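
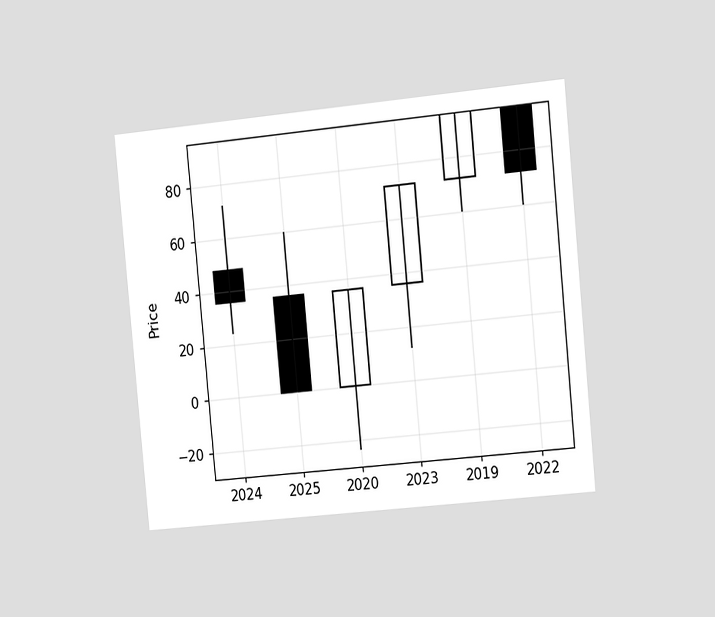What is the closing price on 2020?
36

The chart is tilted about 5° counter-clockwise and viewed slightly from the right. The 2020 candle closes at 36.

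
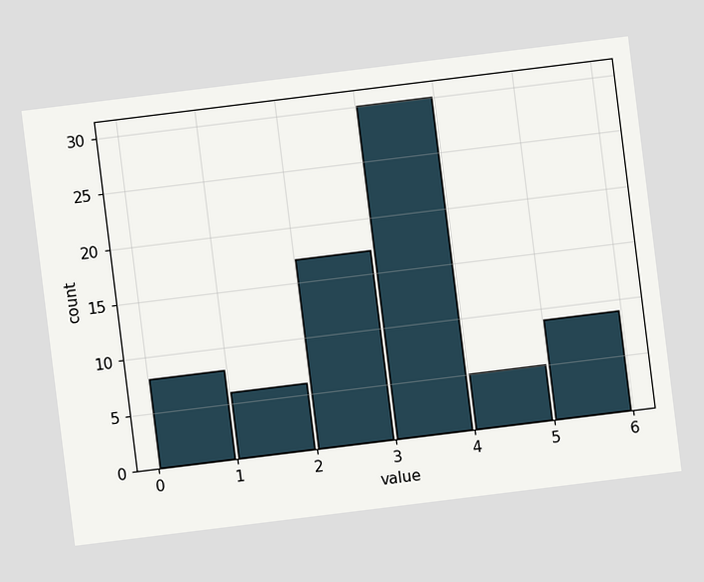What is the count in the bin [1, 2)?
The chart is tilted about 7° counter-clockwise. The [1, 2) bin has height 6.

6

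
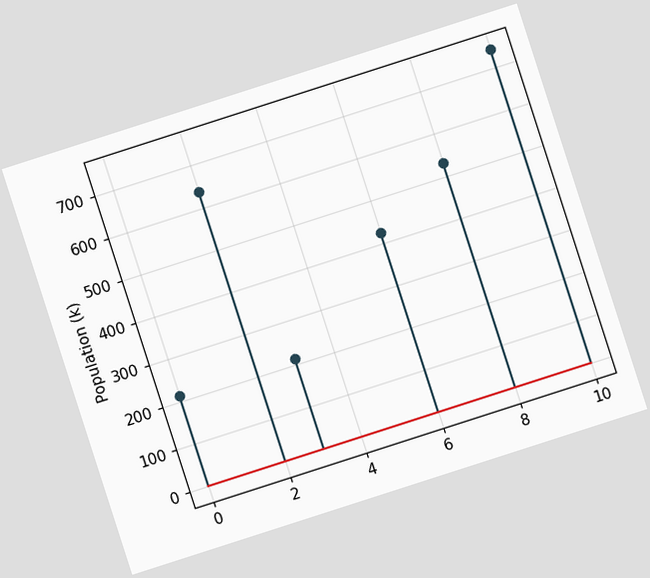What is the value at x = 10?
742k

The chart is tilted about 18° counter-clockwise. The stem at x=10 reaches 742k.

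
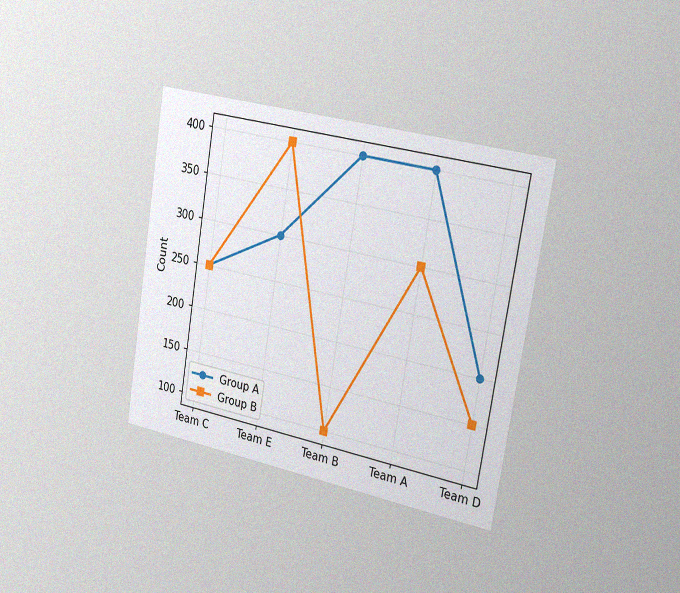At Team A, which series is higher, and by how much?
The chart is tilted about 9° clockwise and viewed slightly from the right, with some photo noise. At Team A, Group A sits above the other line by 100.

Group A, by 100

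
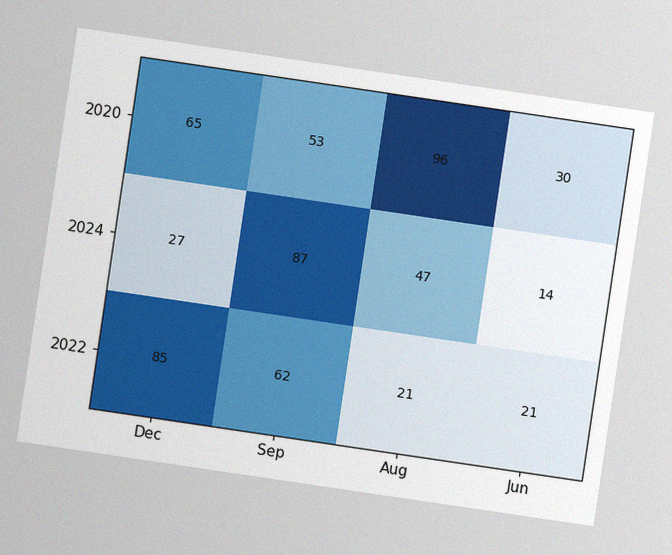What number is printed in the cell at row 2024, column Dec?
27

The chart is tilted about 8° clockwise, with some photo noise. The (2024, Dec) cell reads 27.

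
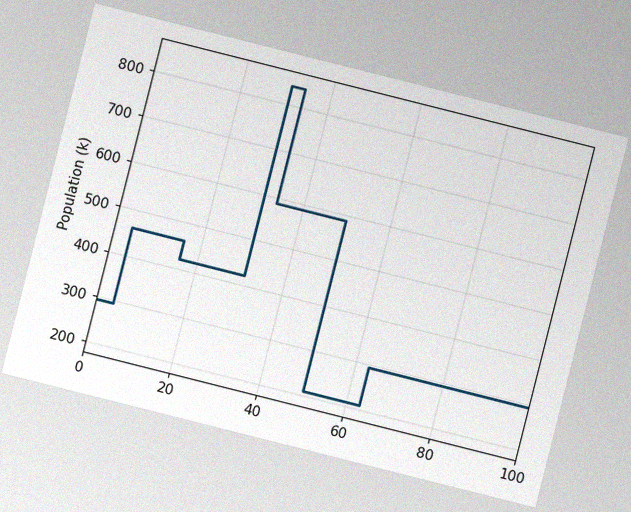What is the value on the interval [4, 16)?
462k

The chart is tilted about 14° clockwise, with some photo noise. On [4, 16) the step sits at 462k.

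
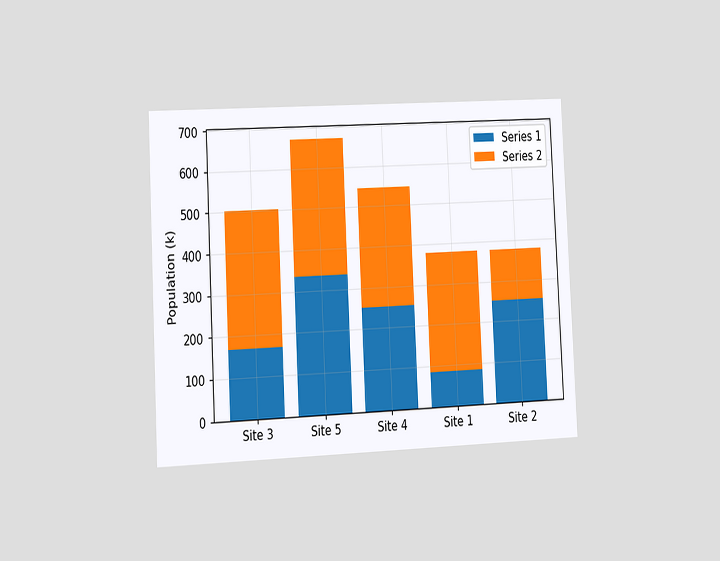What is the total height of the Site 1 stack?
378k

The chart is tilted about 3° counter-clockwise and viewed slightly from the left. The Site 1 stack's top reaches 378k on the y-axis.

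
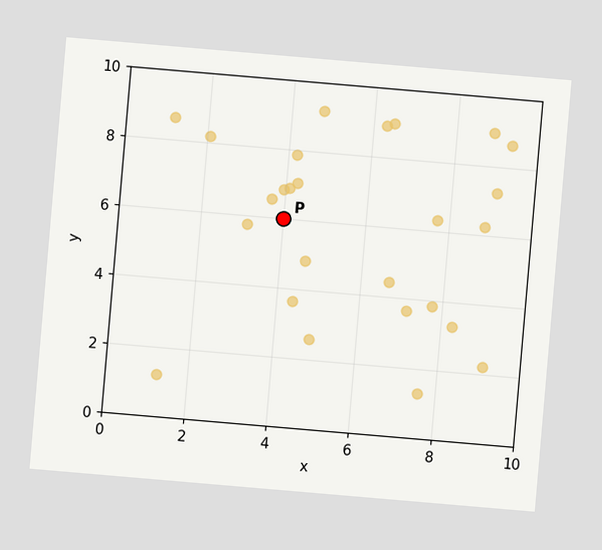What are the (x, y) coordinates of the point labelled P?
(4, 6)

The chart is tilted about 5° clockwise. Following the gridlines from P to each axis, P sits at (4, 6).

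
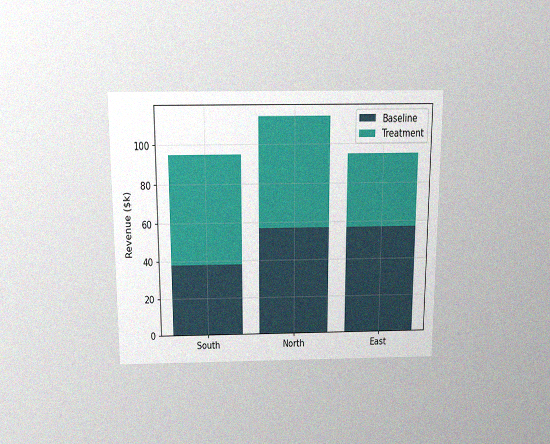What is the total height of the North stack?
$114k

The chart is viewed slightly from above, with some photo noise. The North stack's top reaches $114k on the y-axis.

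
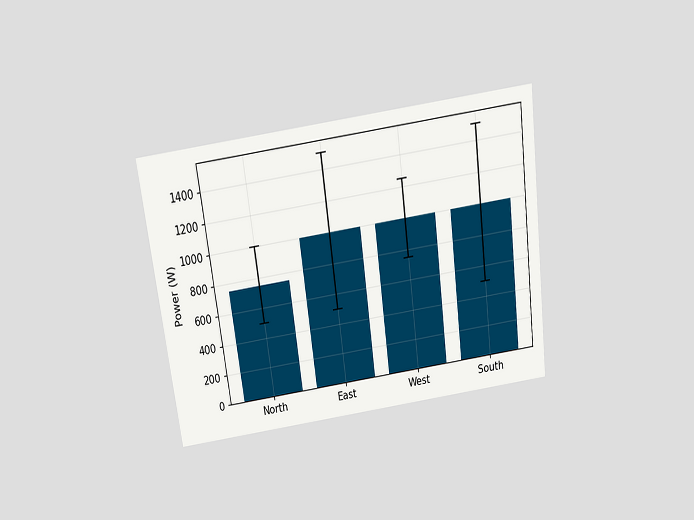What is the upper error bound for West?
1250W

The chart is tilted about 8° counter-clockwise and viewed slightly from above. The West bar's upper whisker reaches 1250W.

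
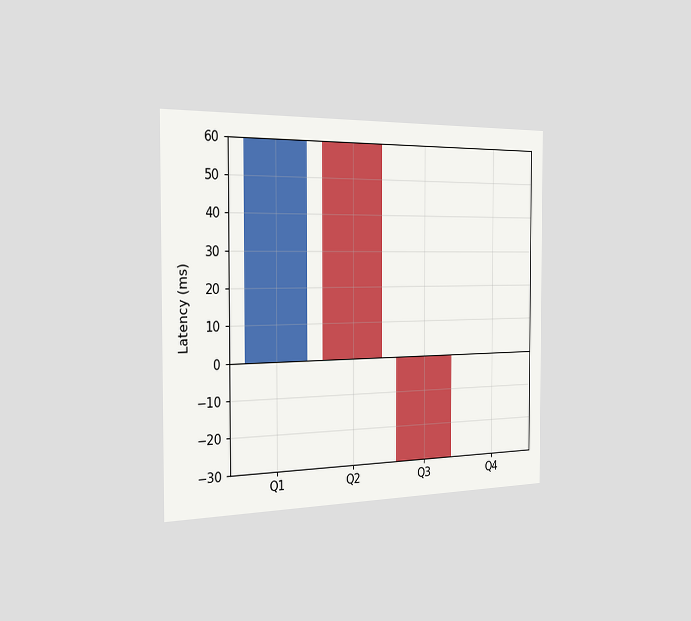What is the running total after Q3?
The chart is viewed slightly from the left. After Q3 the running total reaches -30ms.

-30ms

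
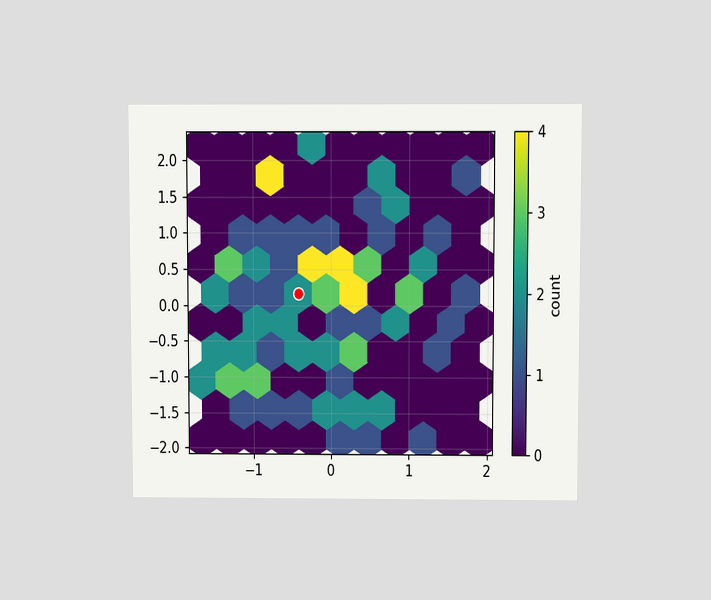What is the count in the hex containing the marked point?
The chart is viewed slightly from above. The marked hex reads 2 on the colorbar.

2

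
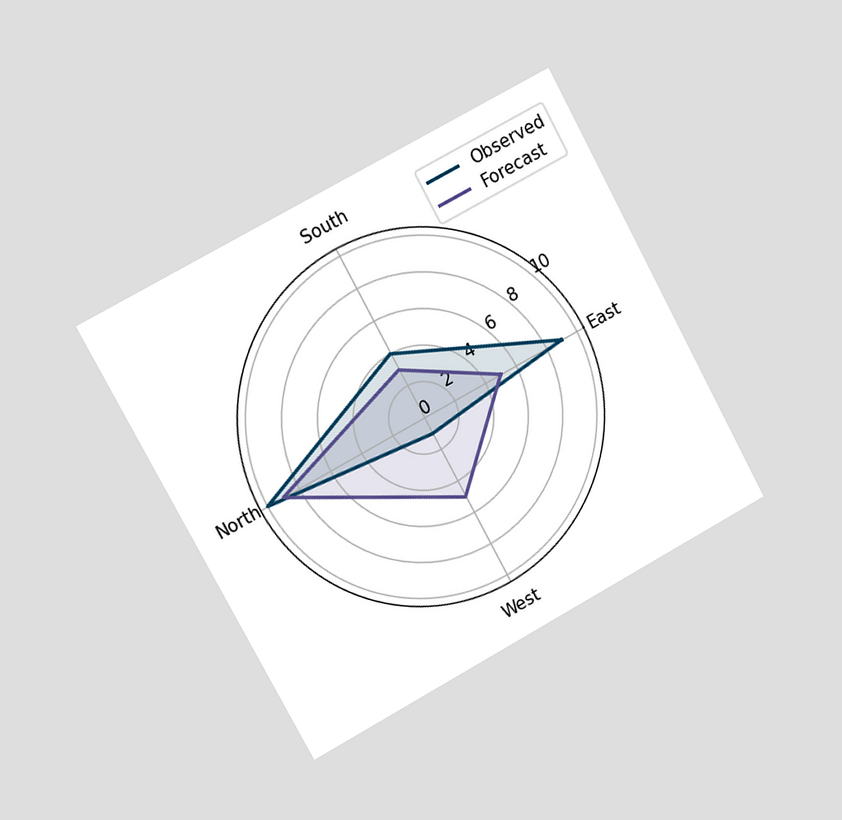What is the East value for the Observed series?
The chart is tilted about 28° counter-clockwise and viewed slightly from the left. On the East axis, Observed reaches 9.

9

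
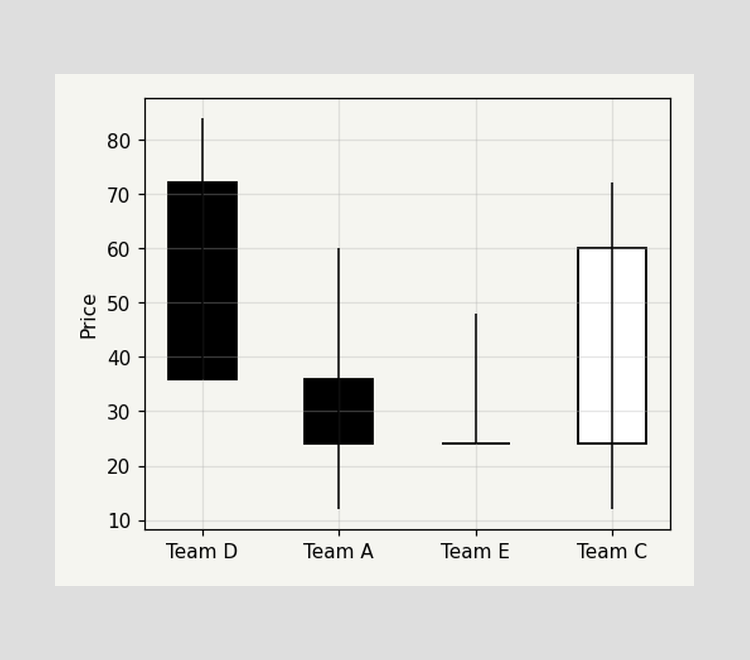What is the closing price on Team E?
The Team E candle closes at 24.

24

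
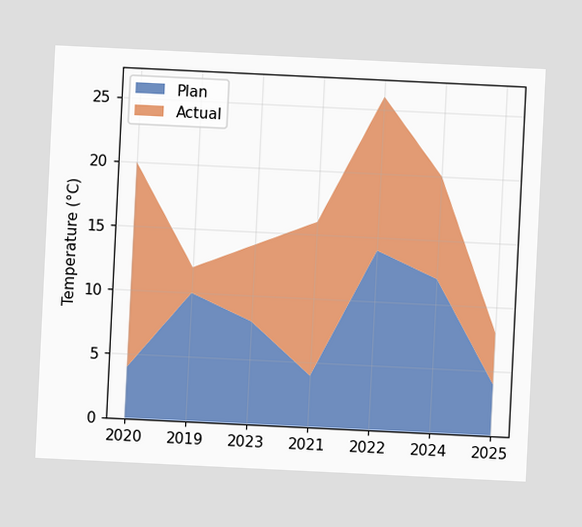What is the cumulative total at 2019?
The chart is tilted about 3° clockwise. The stacked total at 2019 reaches 12°C.

12°C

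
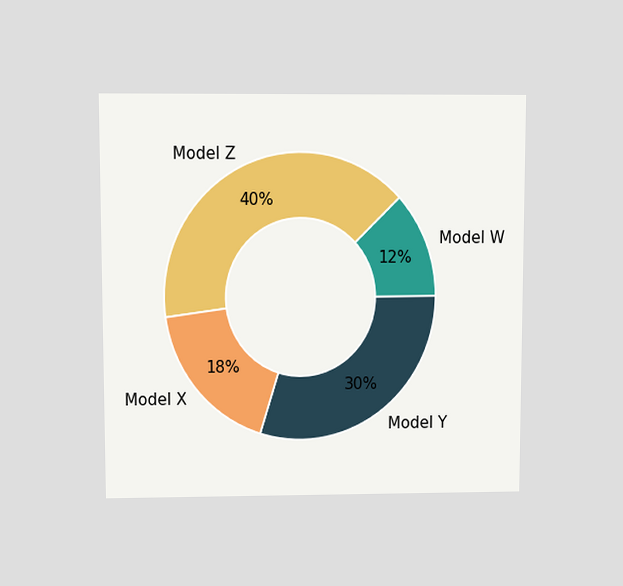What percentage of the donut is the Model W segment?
The chart is viewed slightly from above. The Model W segment takes up 12% of the ring.

12%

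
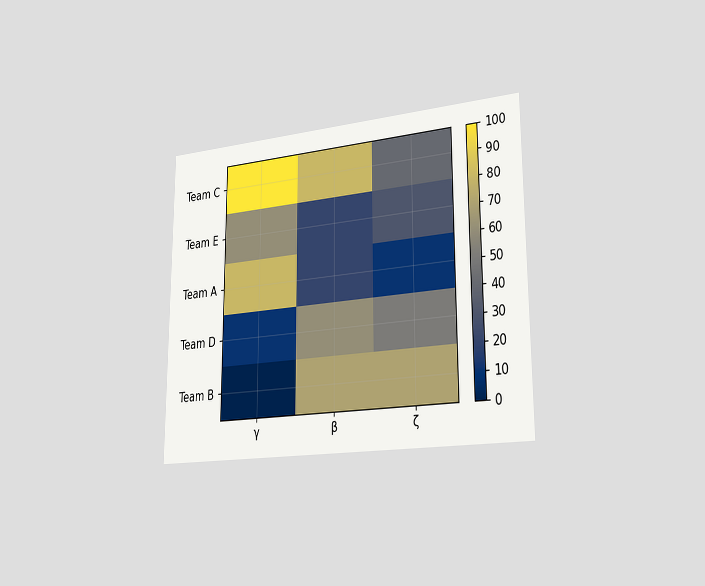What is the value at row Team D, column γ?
10

The chart is viewed slightly from the right. Matching cell (Team D, γ) against the colorbar gives 10.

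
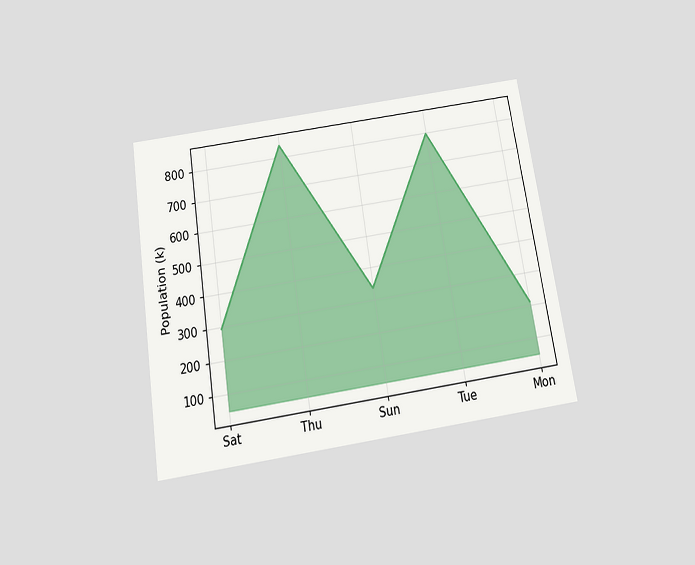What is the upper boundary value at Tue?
The chart is tilted about 9° counter-clockwise and viewed slightly from below. At Tue the upper boundary is at 798k.

798k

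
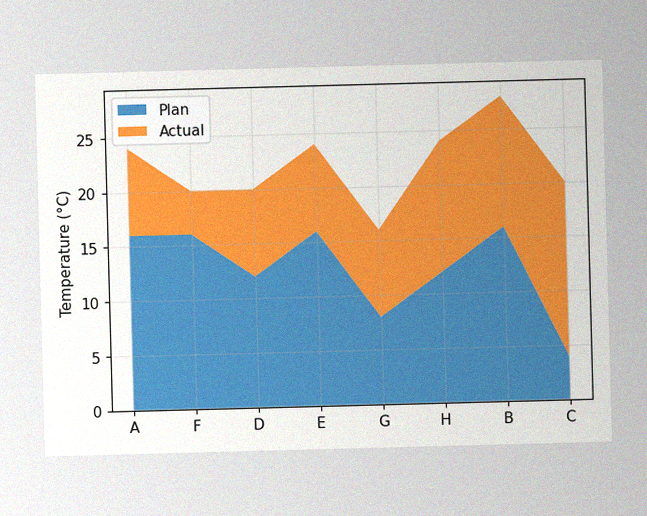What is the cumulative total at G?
The image has some photo noise and uneven lighting. The stacked total at G reaches 16°C.

16°C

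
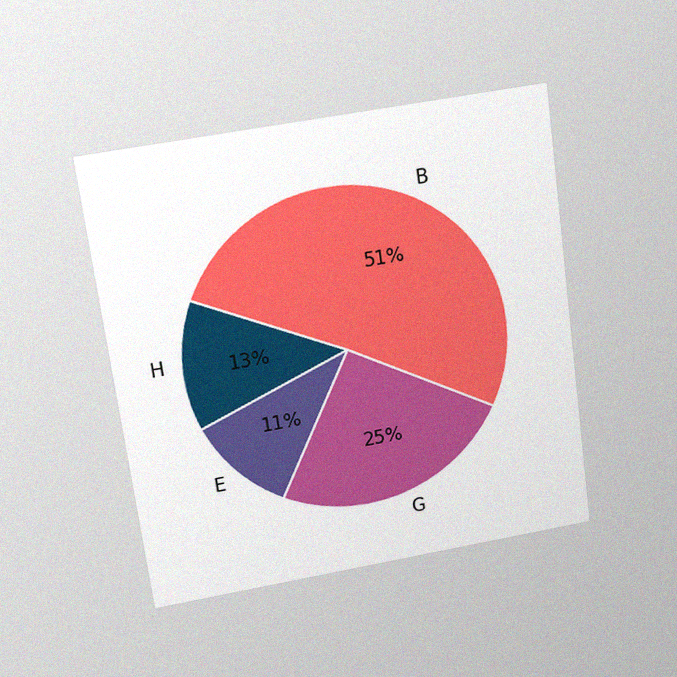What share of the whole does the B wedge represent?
51%

The chart is tilted about 8° counter-clockwise and viewed slightly from above, with some photo noise. The B slice takes up 51% of the pie.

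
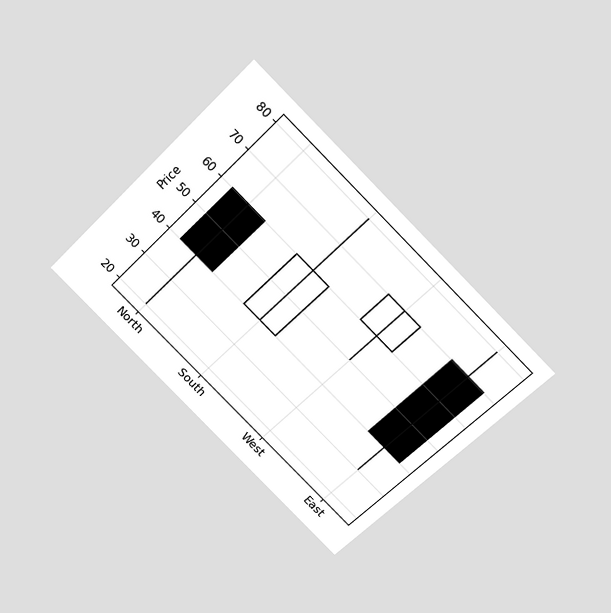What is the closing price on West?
The chart is tilted about 45° clockwise and viewed slightly from above. The West candle closes at 70.

70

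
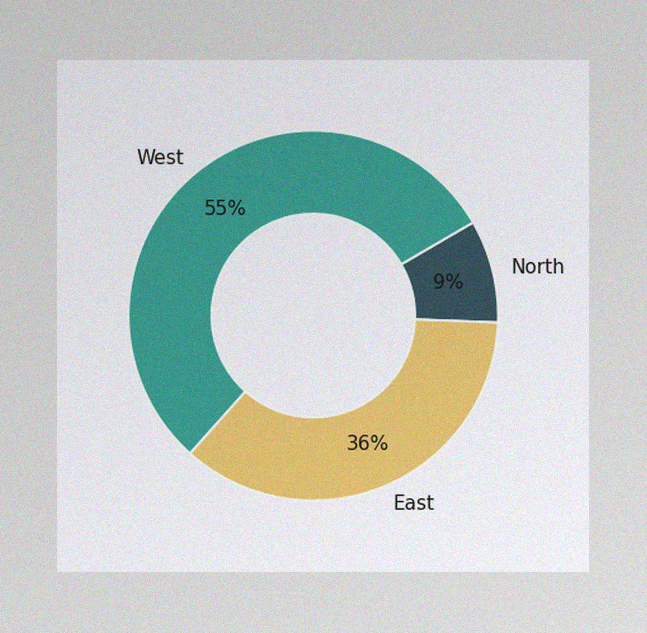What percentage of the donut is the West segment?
The image has some photo noise and uneven lighting. The West segment takes up 55% of the ring.

55%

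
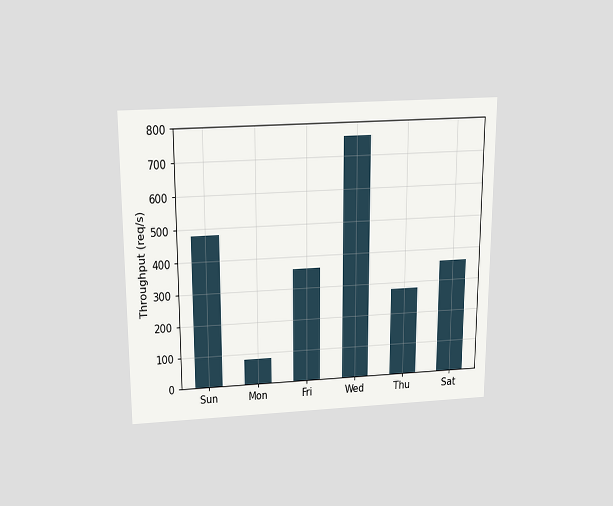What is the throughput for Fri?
360req/s

The chart is viewed slightly from above. Reading along the chart's y-axis, the Fri bar reaches 360req/s.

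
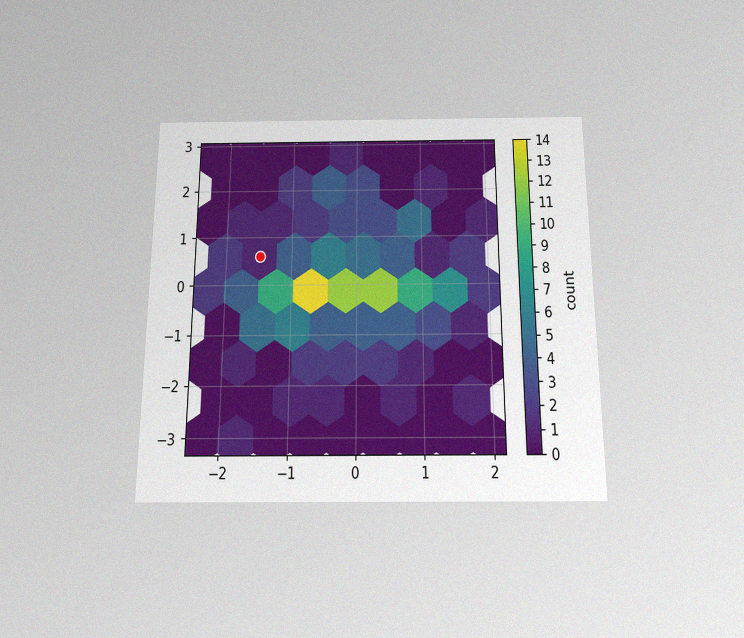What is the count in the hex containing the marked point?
1

The chart is viewed slightly from below, with some photo noise. The marked hex reads 1 on the colorbar.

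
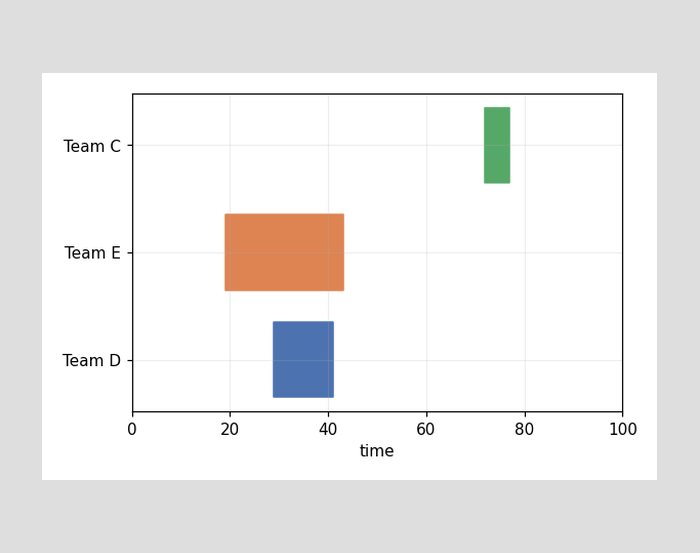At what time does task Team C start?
The Team C bar begins at t=72.

72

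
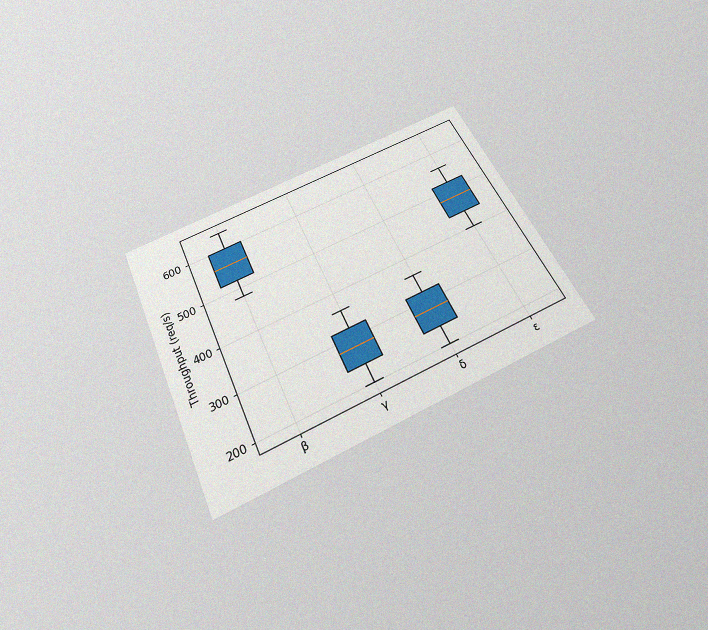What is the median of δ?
The chart is tilted about 25° counter-clockwise and viewed slightly from below, with some photo noise. The median line in the δ box sits at 280req/s.

280req/s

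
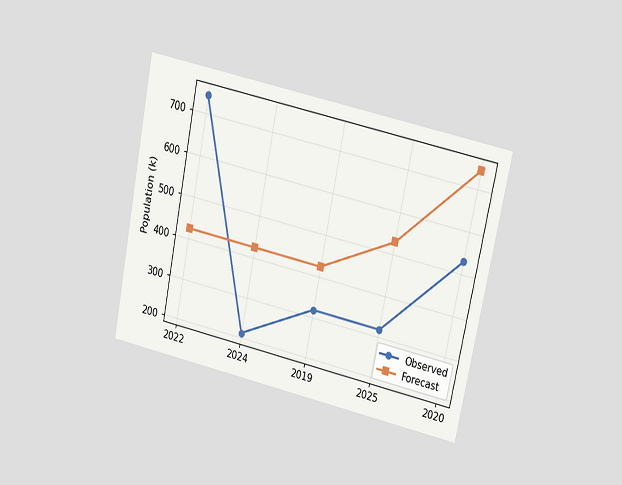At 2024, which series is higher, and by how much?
The chart is tilted about 12° clockwise and viewed at a slight angle. At 2024, Forecast sits above the other line by 212k.

Forecast, by 212k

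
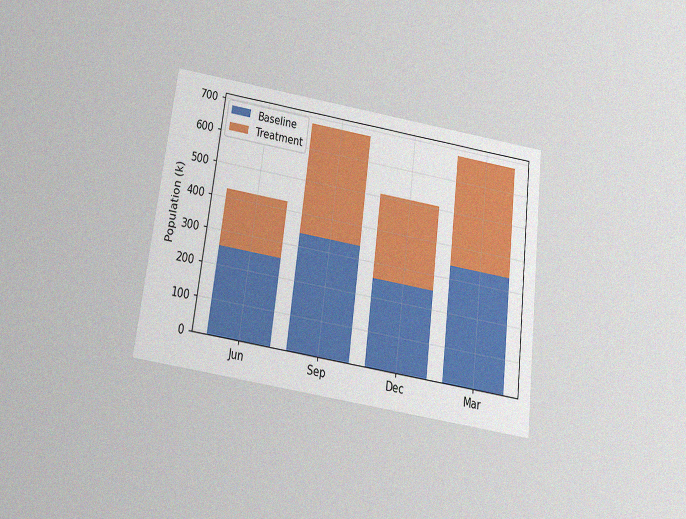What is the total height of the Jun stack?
The chart is tilted about 7° clockwise and viewed slightly from below, with some photo noise. The Jun stack's top reaches 425k on the y-axis.

425k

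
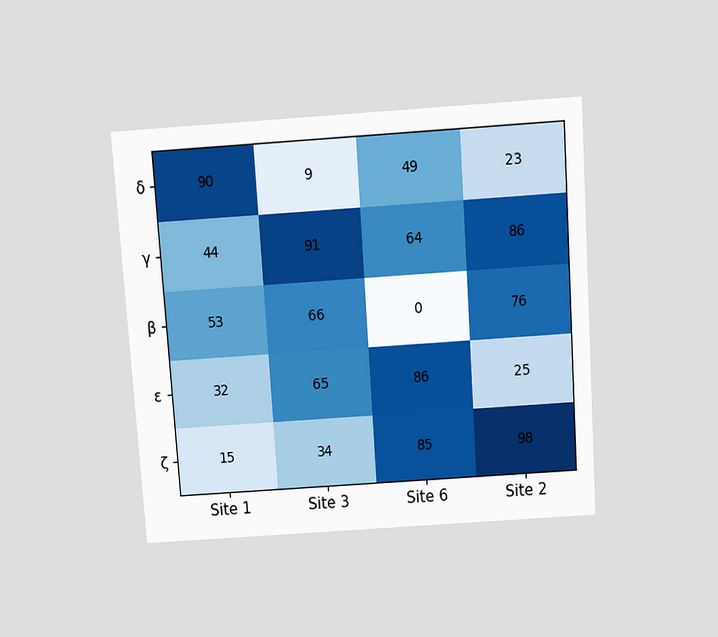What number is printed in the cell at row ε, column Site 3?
65

The chart is tilted about 4° counter-clockwise and viewed slightly from above. The (ε, Site 3) cell reads 65.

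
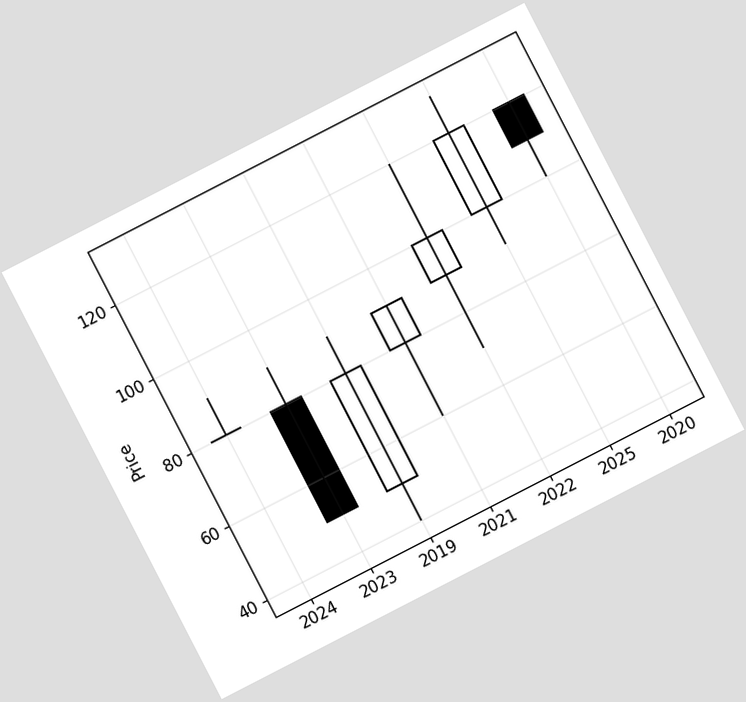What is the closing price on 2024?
The chart is tilted about 27° counter-clockwise. The 2024 candle closes at 80.

80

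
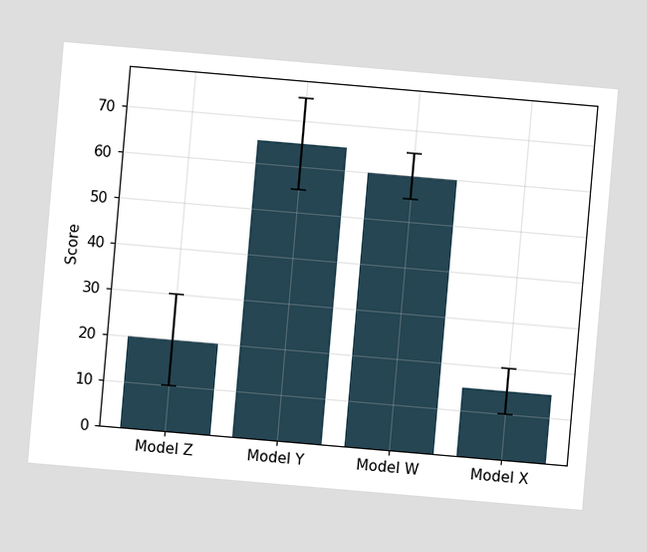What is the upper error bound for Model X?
The chart is tilted about 5° clockwise. The Model X bar's upper whisker reaches 20.

20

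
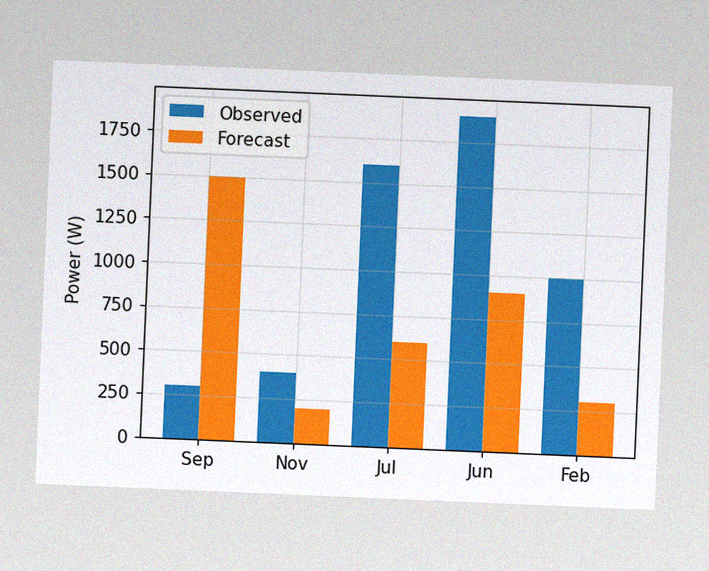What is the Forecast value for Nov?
The chart is tilted about 2° clockwise, with some photo noise. The Forecast bar at Nov reaches 200W on the y-axis.

200W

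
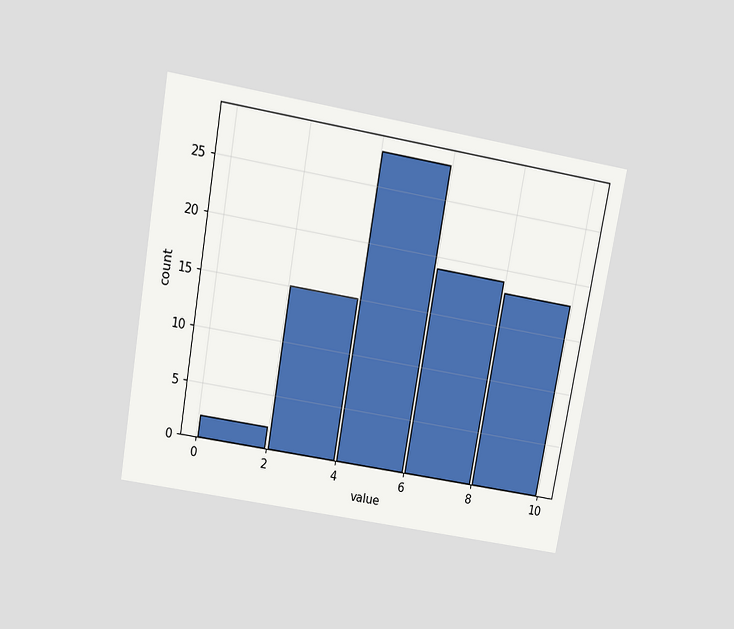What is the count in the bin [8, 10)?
18

The chart is tilted about 10° clockwise and viewed slightly from above. The [8, 10) bin has height 18.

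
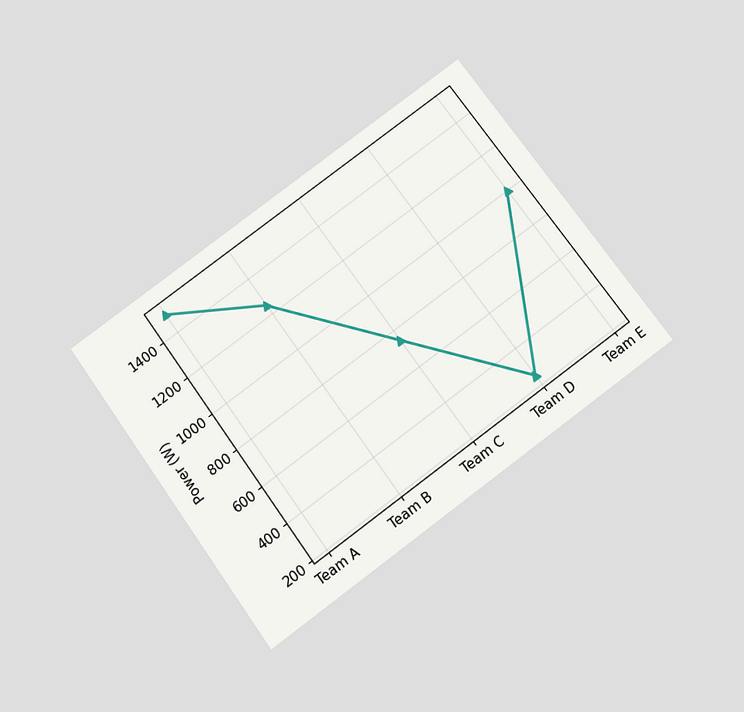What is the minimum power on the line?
250W

The chart is tilted about 36° counter-clockwise and viewed slightly from below. The lowest point is at Team D, and reading across to the y-axis gives 250W.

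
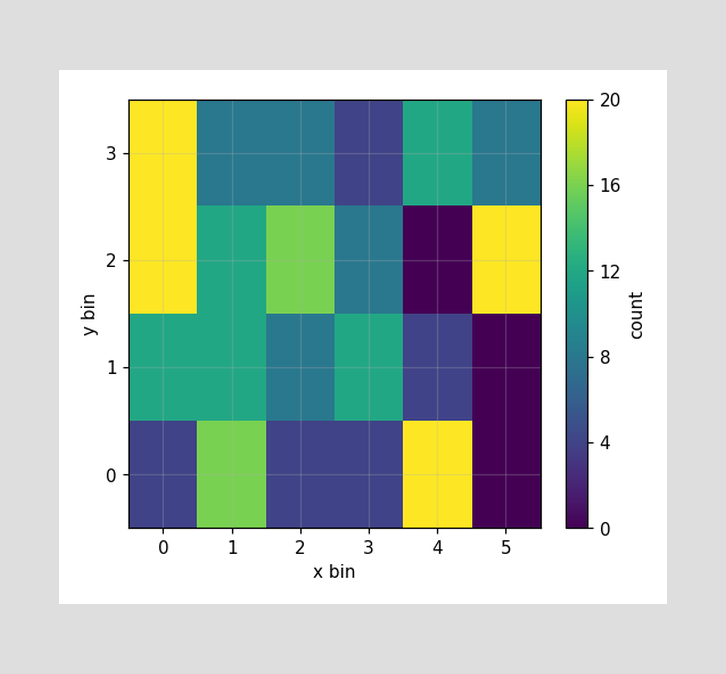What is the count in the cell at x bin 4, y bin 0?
20

Matching the cell (4, 0) against the colorbar gives 20.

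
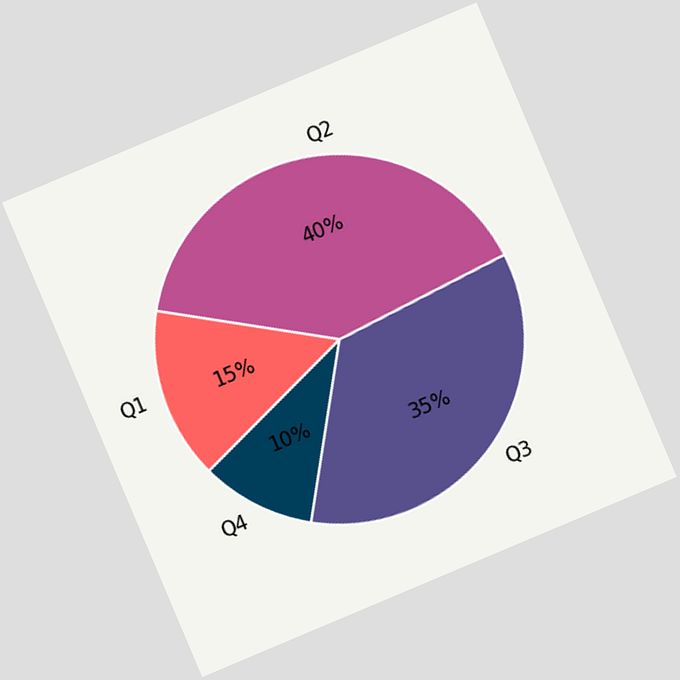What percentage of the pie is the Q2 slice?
The chart is tilted about 23° counter-clockwise. The Q2 slice takes up 40% of the pie.

40%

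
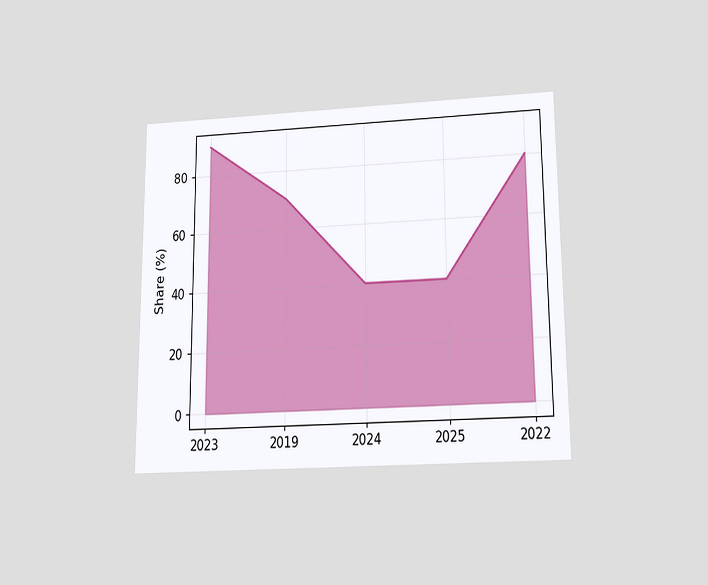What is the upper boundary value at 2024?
40%

The chart is viewed slightly from below. At 2024 the upper boundary is at 40%.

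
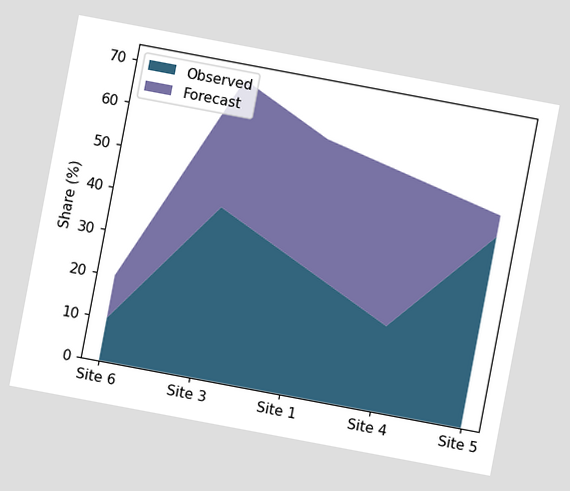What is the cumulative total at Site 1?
60%

The chart is tilted about 11° clockwise. The stacked total at Site 1 reaches 60%.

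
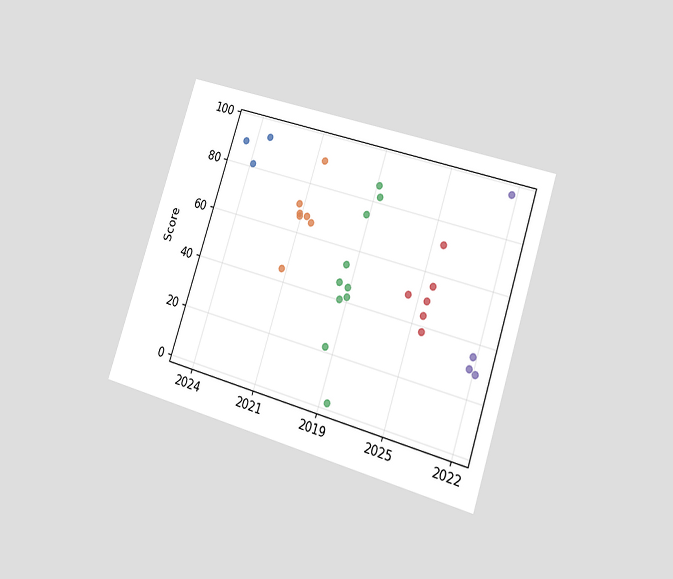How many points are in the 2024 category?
3

The chart is tilted about 18° clockwise and viewed slightly from the right. Counting the markers in the 2024 column gives 3.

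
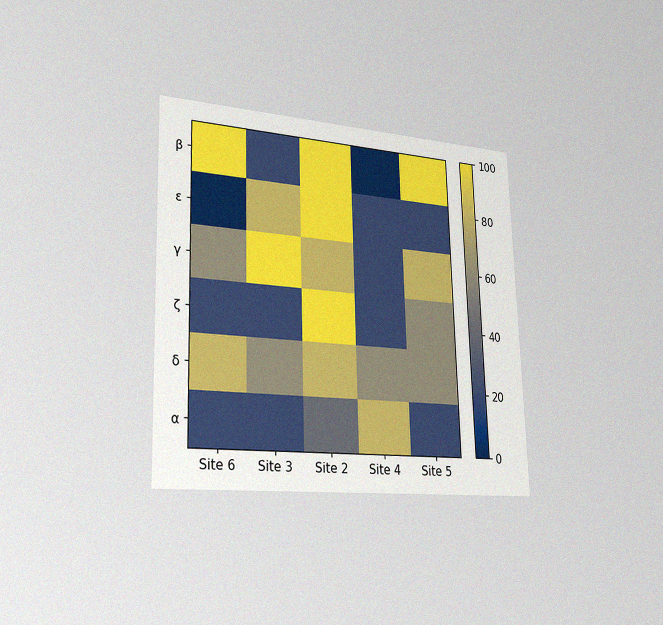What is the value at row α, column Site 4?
80

The chart is viewed slightly from the left, with some photo noise. Matching cell (α, Site 4) against the colorbar gives 80.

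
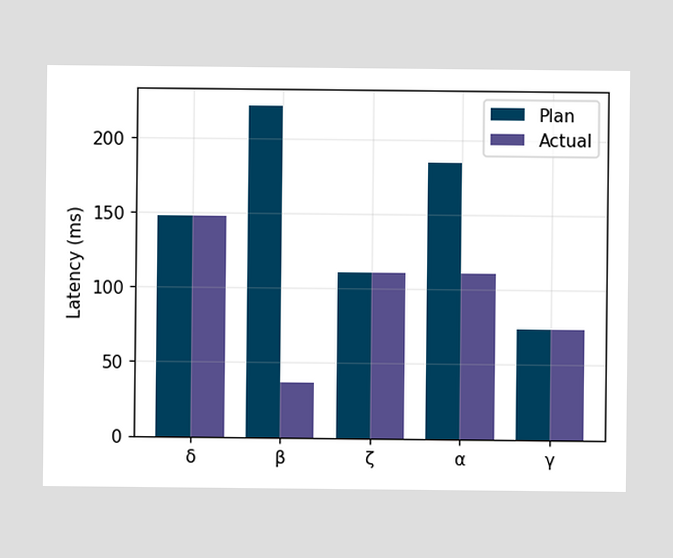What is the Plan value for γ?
74ms

The Plan bar at γ reaches 74ms on the y-axis.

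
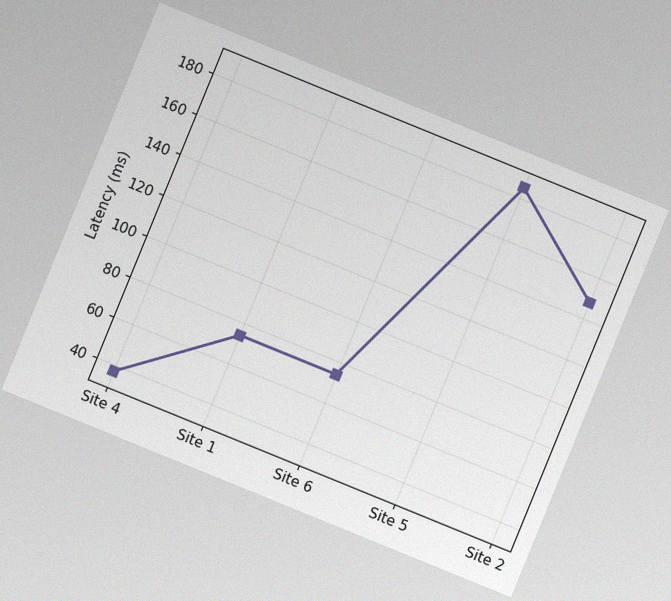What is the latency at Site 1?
74ms

The chart is tilted about 22° clockwise, with some photo noise. At Site 1, the line is at 74ms.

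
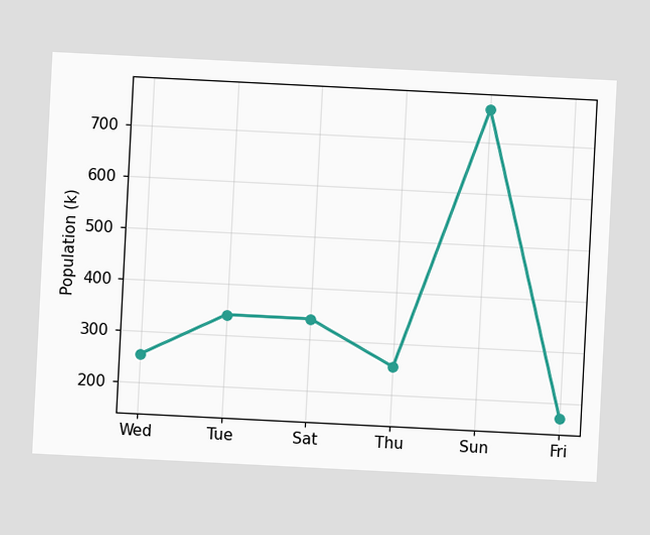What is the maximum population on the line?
765k

The chart is tilted about 3° clockwise. The highest point is at Sun, and reading across to the y-axis gives 765k.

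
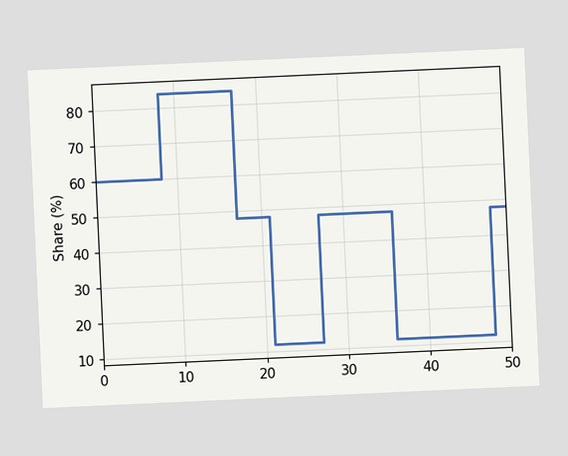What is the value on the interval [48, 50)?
48%

The chart is tilted about 3° counter-clockwise. On [48, 50) the step sits at 48%.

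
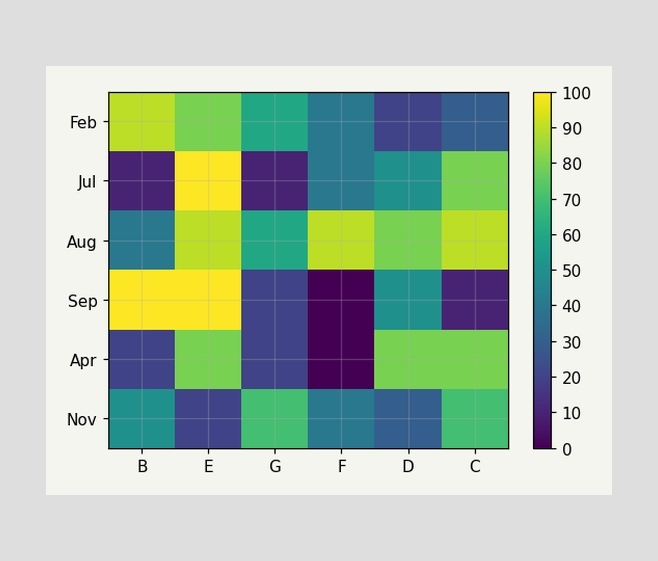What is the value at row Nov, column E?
20

Matching cell (Nov, E) against the colorbar gives 20.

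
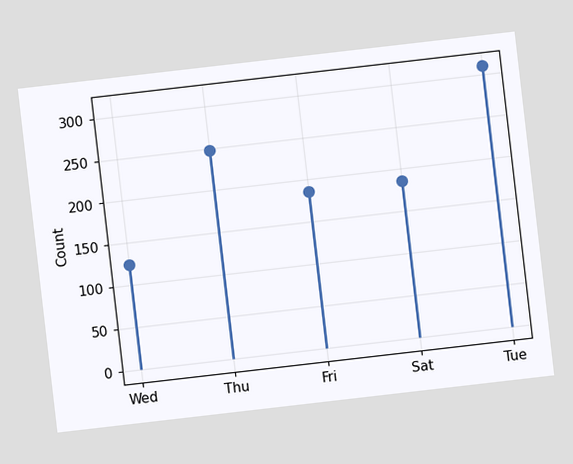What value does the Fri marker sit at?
The chart is tilted about 7° counter-clockwise. The Fri marker sits at 186.

186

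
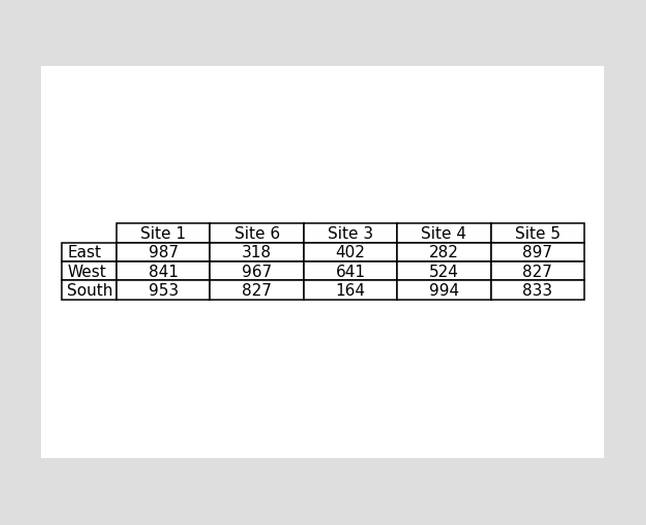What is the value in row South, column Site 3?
The (South, Site 3) cell reads 164.

164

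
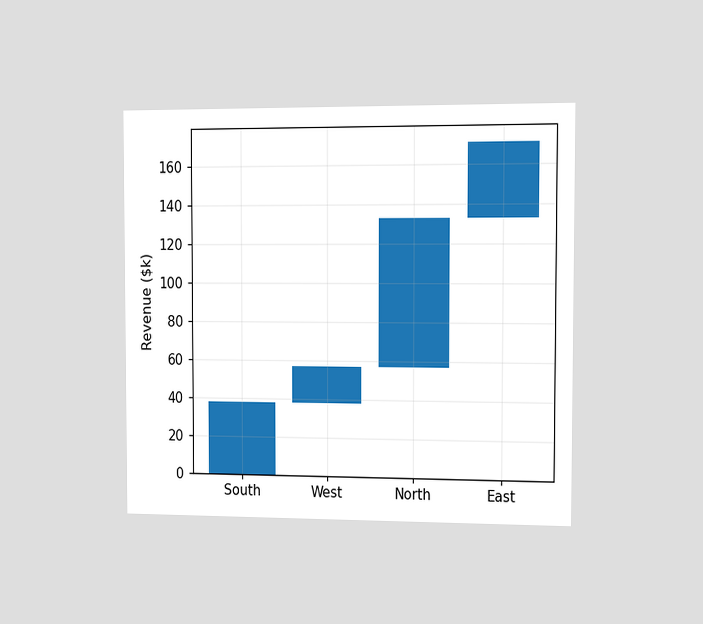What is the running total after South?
$38k

The chart is viewed slightly from the right. After South the running total reaches $38k.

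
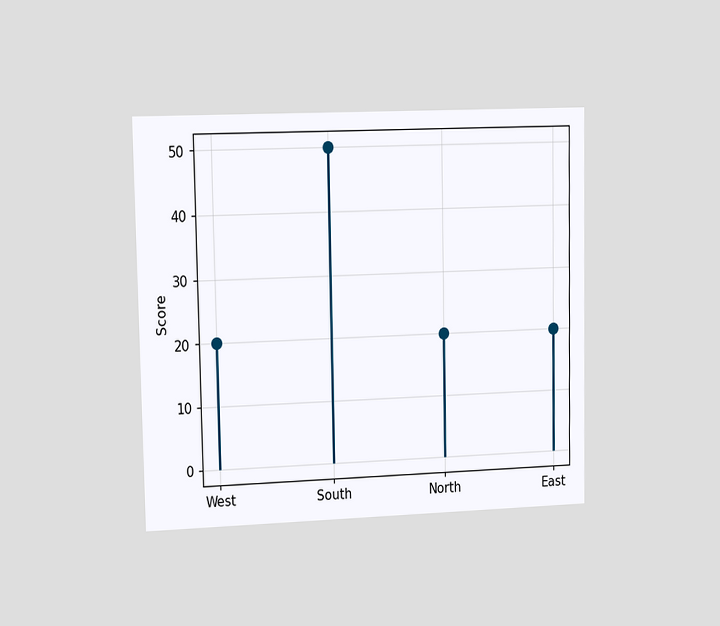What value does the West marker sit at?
The chart is viewed slightly from the left. The West marker sits at 20.

20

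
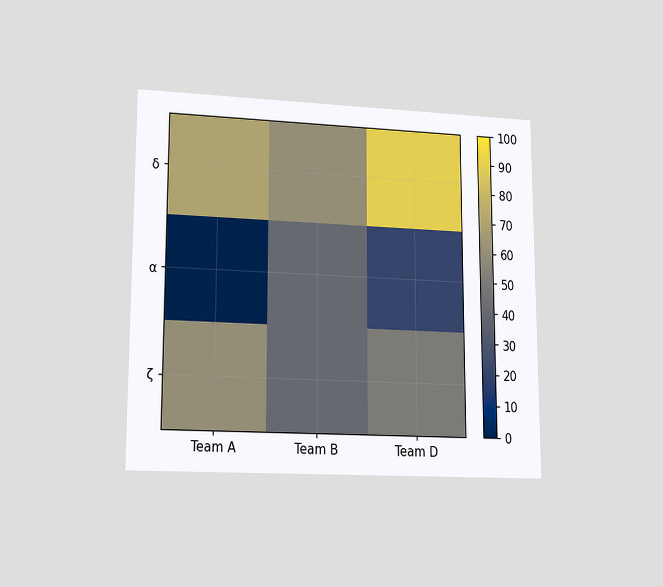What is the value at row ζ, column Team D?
The chart is viewed at a slight angle. Matching cell (ζ, Team D) against the colorbar gives 50.

50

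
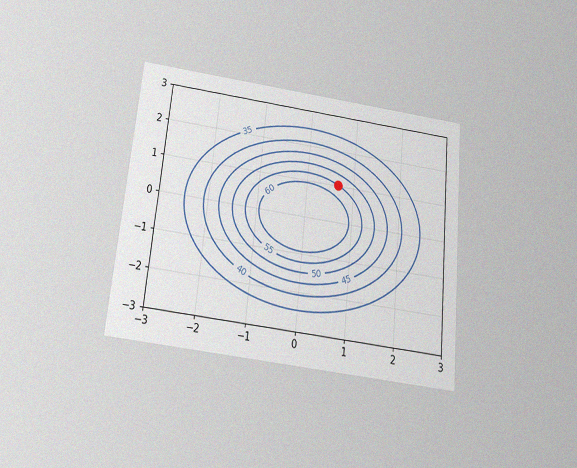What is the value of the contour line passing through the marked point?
55

The chart is tilted about 6° clockwise and viewed slightly from below, with some photo noise. The marked point sits on the contour labelled 55.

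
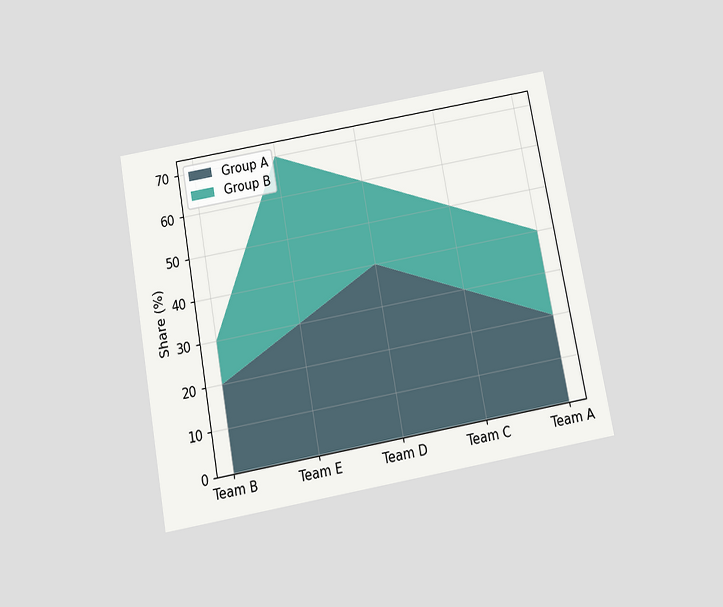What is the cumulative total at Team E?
The chart is tilted about 10° counter-clockwise and viewed slightly from below. The stacked total at Team E reaches 70%.

70%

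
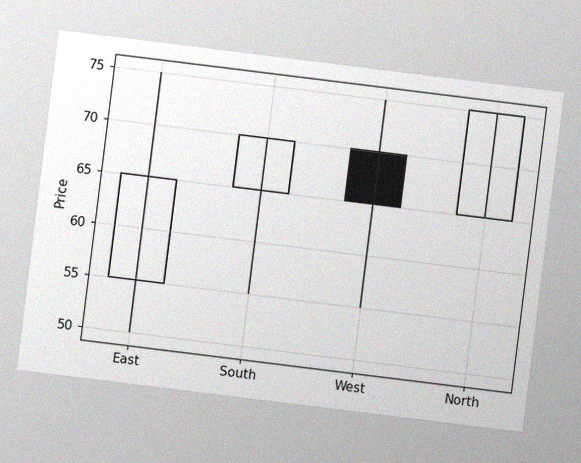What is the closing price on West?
65

The chart is tilted about 7° clockwise, with some photo noise. The West candle closes at 65.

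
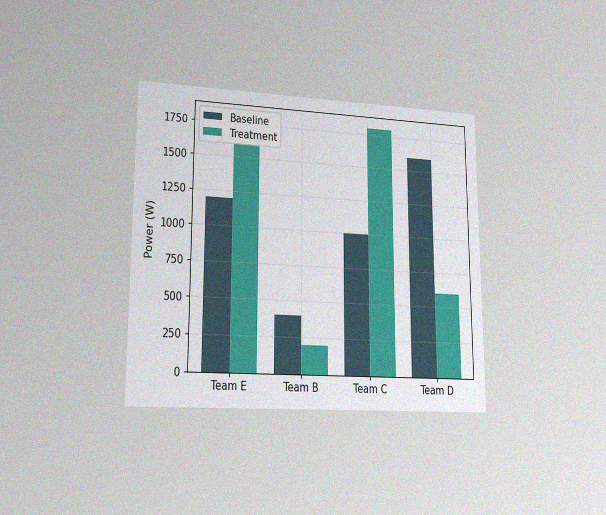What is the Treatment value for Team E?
1600W

The chart is viewed at a slight angle, with some photo noise. The Treatment bar at Team E reaches 1600W on the y-axis.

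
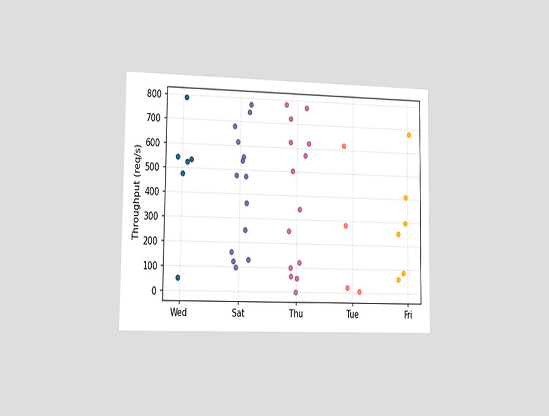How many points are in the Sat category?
14

The chart is viewed slightly from the left. Counting the markers in the Sat column gives 14.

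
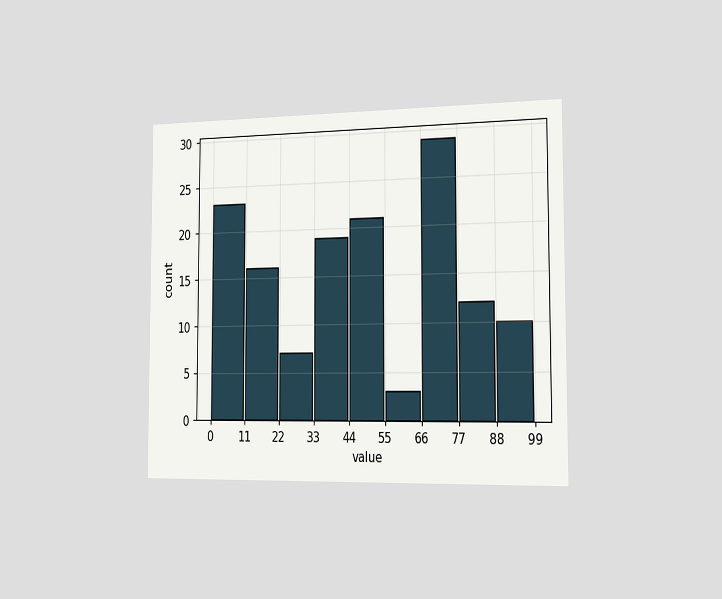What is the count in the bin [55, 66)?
The chart is viewed slightly from the right. The [55, 66) bin has height 3.

3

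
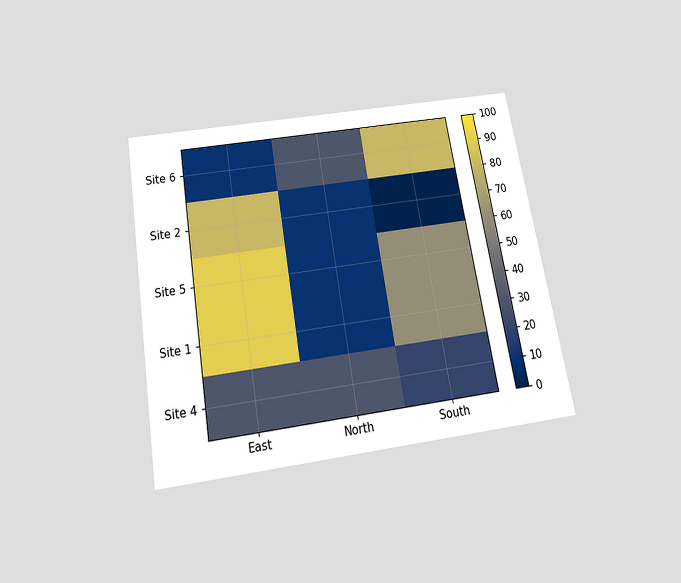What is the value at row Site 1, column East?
The chart is tilted about 9° counter-clockwise and viewed slightly from below. Matching cell (Site 1, East) against the colorbar gives 90.

90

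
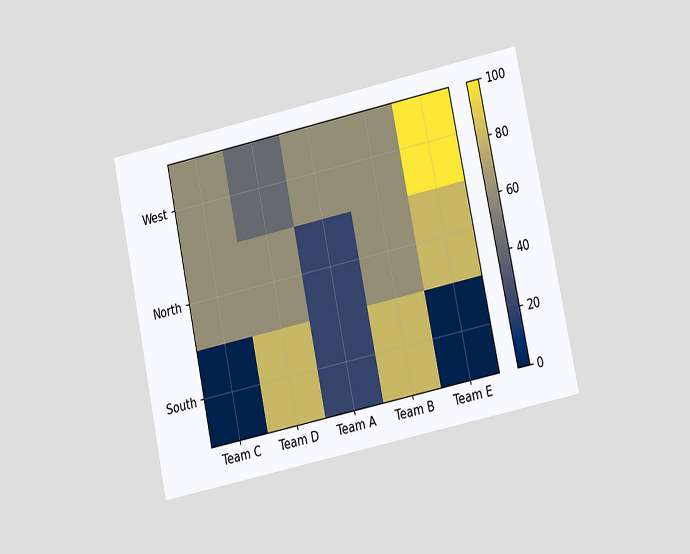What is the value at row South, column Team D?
The chart is tilted about 12° counter-clockwise and viewed at a slight angle. Matching cell (South, Team D) against the colorbar gives 80.

80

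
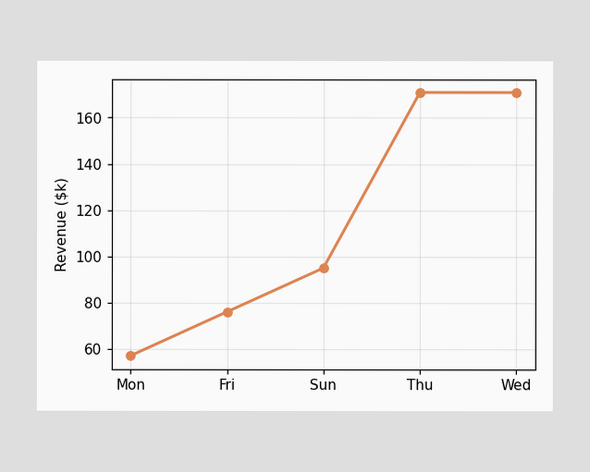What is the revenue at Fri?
At Fri, the line is at $76k.

$76k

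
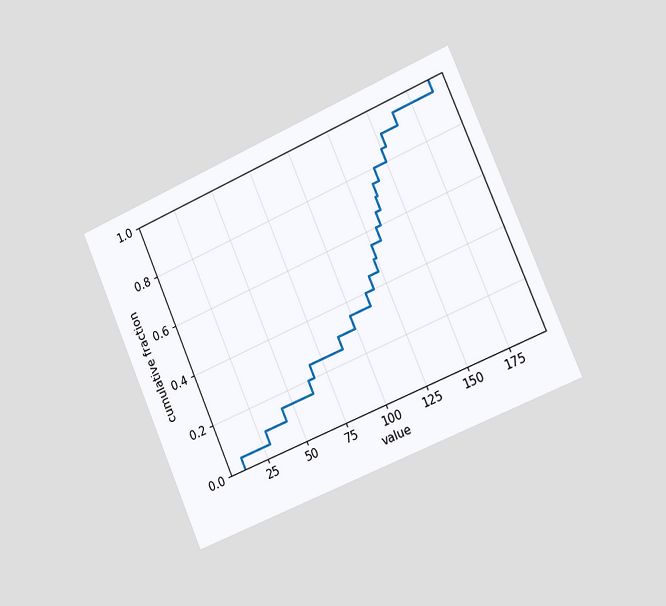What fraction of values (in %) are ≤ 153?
90%

The chart is tilted about 23° counter-clockwise and viewed slightly from the right. At x=153 the ECDF step is at 90%.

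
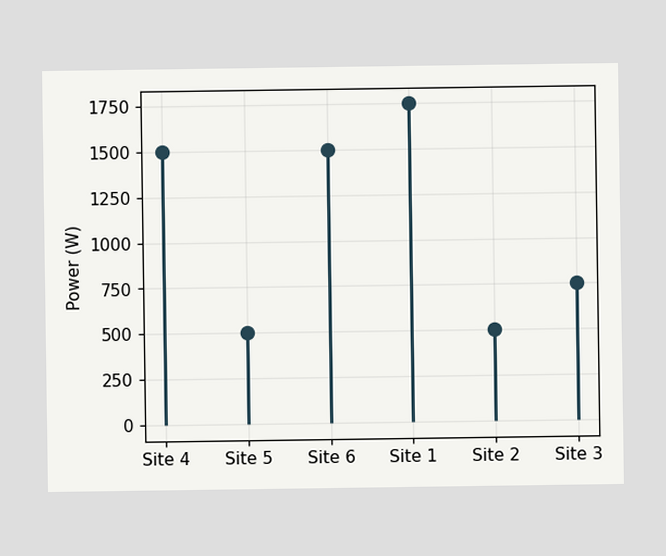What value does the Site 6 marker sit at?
The Site 6 marker sits at 1500W.

1500W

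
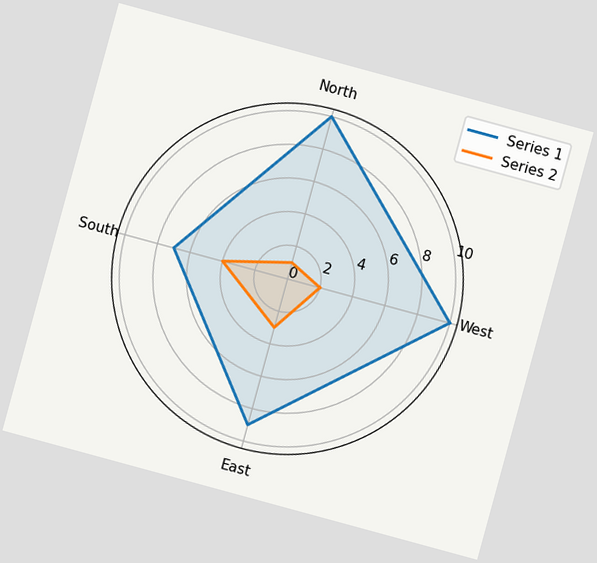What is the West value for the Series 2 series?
2

The chart is tilted about 15° clockwise. On the West axis, Series 2 reaches 2.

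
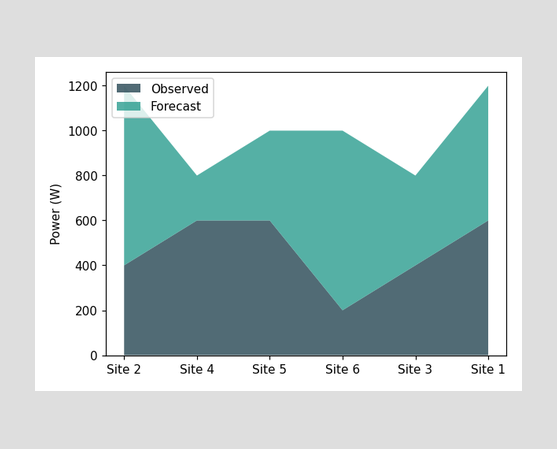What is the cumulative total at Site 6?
The stacked total at Site 6 reaches 1000W.

1000W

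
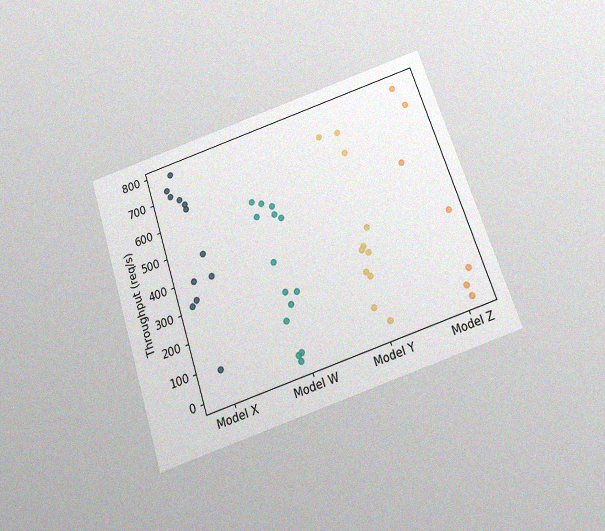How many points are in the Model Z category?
7

The chart is tilted about 18° counter-clockwise and viewed slightly from below, with some photo noise. Counting the markers in the Model Z column gives 7.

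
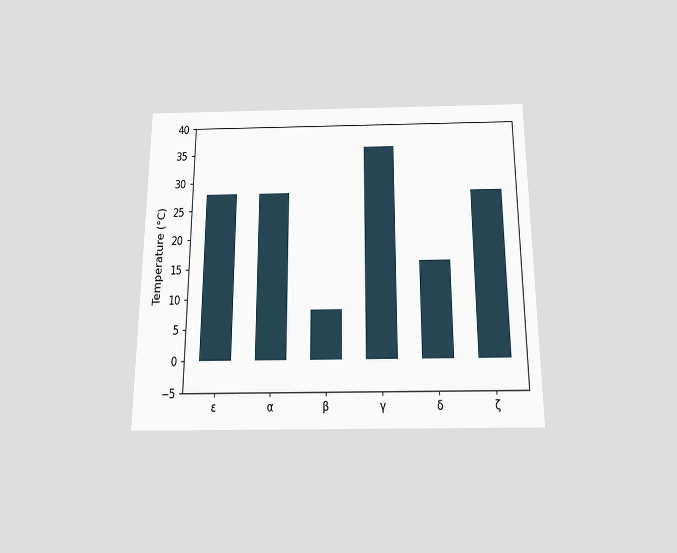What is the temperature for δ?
16°C

The chart is viewed slightly from below. Reading along the chart's y-axis, the δ bar reaches 16°C.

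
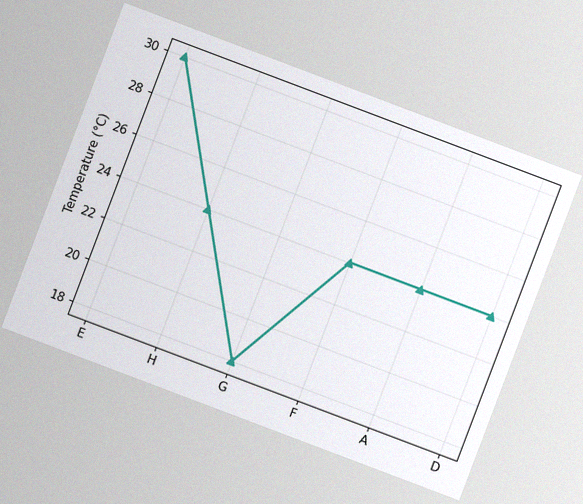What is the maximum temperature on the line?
30°C

The chart is tilted about 21° clockwise, with some photo noise. The highest point is at E, and reading across to the y-axis gives 30°C.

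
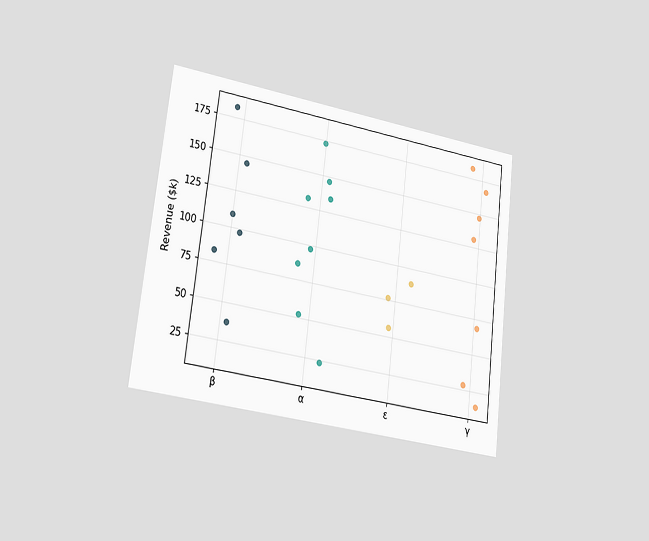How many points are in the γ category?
The chart is tilted about 7° clockwise and viewed slightly from the left. Counting the markers in the γ column gives 7.

7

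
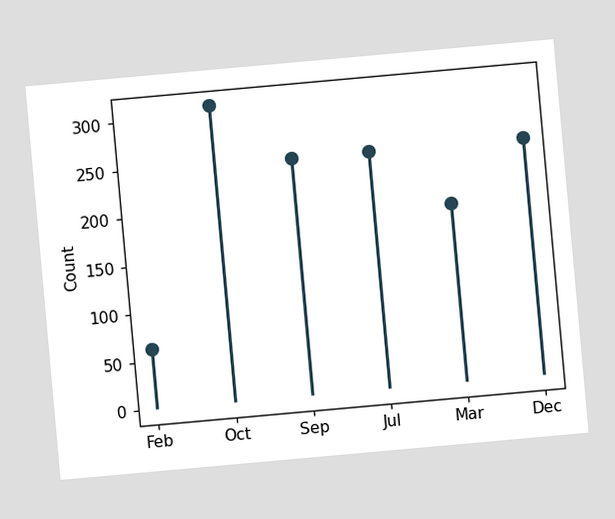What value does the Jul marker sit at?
248

The chart is tilted about 5° counter-clockwise. The Jul marker sits at 248.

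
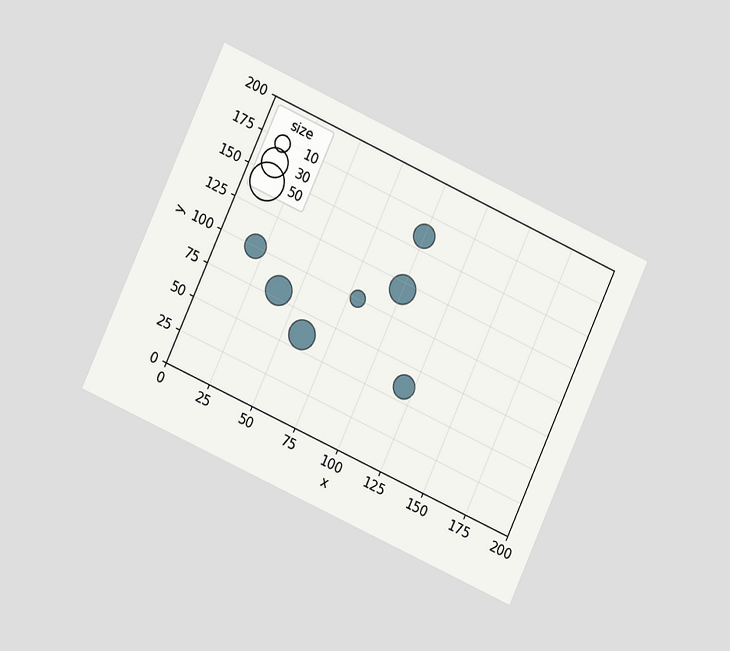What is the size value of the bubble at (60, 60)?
The chart is tilted about 25° clockwise and viewed at a slight angle. Matching the bubble at (60, 60) against the size legend gives 30.

30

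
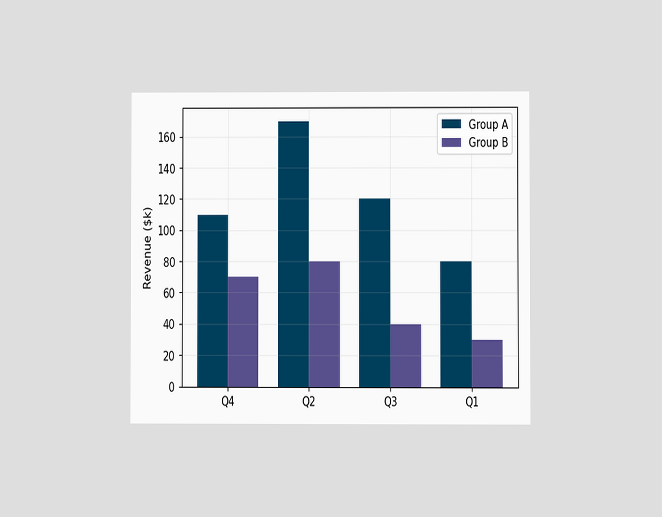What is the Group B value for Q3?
The chart is viewed at a slight angle. The Group B bar at Q3 reaches $40k on the y-axis.

$40k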